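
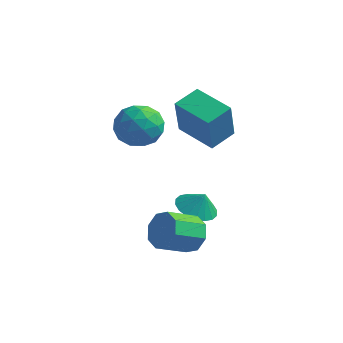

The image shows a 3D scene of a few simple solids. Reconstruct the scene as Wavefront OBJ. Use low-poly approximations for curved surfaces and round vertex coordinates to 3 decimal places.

v -1.572 -0.046 2.595
v -0.477 -0.241 3.014
v -1.583 -1.799 1.806
v -0.488 -1.994 2.225
v -1.408 -1.923 2.974
v -1.401 -0.839 3.462
v -0.659 -1.201 1.358
v -0.652 -0.117 1.846
v 0.087 -0.955 2.25
v -0.376 -1.402 3.249
v -1.684 -0.638 1.571
v -2.147 -1.085 2.57
v -1.023 0.01 2.874
v -1.037 -2.05 1.946
v -1.577 -2.008 2.387
v -0.934 -2.124 2.633
v -1.566 -0.341 3.137
v -0.923 -0.456 3.383
v -1.47 -1.445 3.36
v -1.137 -1.584 1.437
v -0.494 -1.699 1.683
v -1.126 0.084 2.187
v -0.483 -0.032 2.433
v -0.59 -0.595 1.46
v -0.049 -0.524 2.671
v -0.055 -1.555 2.207
v -0.155 -1.088 1.698
v -0.151 -0.451 1.984
v -0.321 -0.787 3.258
v -0.327 -1.817 2.795
v -0.868 -1.775 3.235
v -0.864 -1.138 3.521
v 0.011 -1.206 2.809
v -1.733 -0.223 2.025
v -1.739 -1.253 1.562
v -1.196 -0.902 1.299
v -1.192 -0.265 1.585
v -2.005 -0.485 2.613
v -2.011 -1.516 2.149
v -1.909 -1.589 2.836
v -1.905 -0.952 3.122
v -2.071 -0.834 2.011
v 2.124 -1.944 -2.89
v 2.733 -1.835 -2.13
v 1.985 -3.107 -1.349
v 1.376 -3.216 -2.11
v 2.109 -1.425 -2.059
v 1.361 -2.697 -1.278
v 1.494 -1.319 -2.475
v 0.746 -2.591 -1.694
v 1.248 -1.579 -3.135
v 0.5 -2.851 -2.354
v 1.515 -2.053 -3.651
v 0.767 -3.325 -2.87
v 2.139 -2.463 -3.722
v 1.391 -3.735 -2.941
v 2.754 -2.569 -3.306
v 2.006 -3.841 -2.525
v 3 -2.309 -2.646
v 2.252 -3.581 -1.865
v -0.706 1.861 0.783
v -0.504 1.134 2.839
v -0.297 3.135 1.194
v -0.095 2.408 3.25
v 1.255 1.352 0.41
v 1.457 0.625 2.466
v 1.664 2.626 0.821
v 1.866 1.899 2.877
v 1.01 0.404 -2.972
v 1.694 1.057 -3.326
v 1.41 0.496 -2.028
v 1.352 1.324 -3.208
v 0.943 1.409 -3.042
v 0.547 1.294 -2.863
v 0.242 1.004 -2.706
v 0.09 0.594 -2.601
v 0.12 0.146 -2.57
v 0.326 -0.25 -2.618
v 0.668 -0.517 -2.737
v 1.077 -0.602 -2.902
v 1.473 -0.487 -3.081
v 1.777 -0.196 -3.239
v 1.93 0.214 -3.343
v 1.9 0.661 -3.375
f 1 38 17
f 38 12 41
f 17 41 6
f 38 41 17
f 1 17 13
f 17 6 18
f 13 18 2
f 17 18 13
f 1 13 22
f 13 2 23
f 22 23 8
f 13 23 22
f 1 22 34
f 22 8 37
f 34 37 11
f 22 37 34
f 1 34 38
f 34 11 42
f 38 42 12
f 34 42 38
f 2 18 29
f 18 6 32
f 29 32 10
f 18 32 29
f 6 41 19
f 41 12 40
f 19 40 5
f 41 40 19
f 12 42 39
f 42 11 35
f 39 35 3
f 42 35 39
f 11 37 36
f 37 8 24
f 36 24 7
f 37 24 36
f 8 23 28
f 23 2 25
f 28 25 9
f 23 25 28
f 4 30 16
f 30 10 31
f 16 31 5
f 30 31 16
f 4 16 14
f 16 5 15
f 14 15 3
f 16 15 14
f 4 14 21
f 14 3 20
f 21 20 7
f 14 20 21
f 4 21 26
f 21 7 27
f 26 27 9
f 21 27 26
f 4 26 30
f 26 9 33
f 30 33 10
f 26 33 30
f 5 31 19
f 31 10 32
f 19 32 6
f 31 32 19
f 3 15 39
f 15 5 40
f 39 40 12
f 15 40 39
f 7 20 36
f 20 3 35
f 36 35 11
f 20 35 36
f 9 27 28
f 27 7 24
f 28 24 8
f 27 24 28
f 10 33 29
f 33 9 25
f 29 25 2
f 33 25 29
f 44 43 47
f 44 47 45
f 45 47 48
f 45 48 46
f 47 43 49
f 47 49 48
f 48 49 50
f 48 50 46
f 49 43 51
f 49 51 50
f 50 51 52
f 50 52 46
f 51 43 53
f 51 53 52
f 52 53 54
f 52 54 46
f 53 43 55
f 53 55 54
f 54 55 56
f 54 56 46
f 55 43 57
f 55 57 56
f 56 57 58
f 56 58 46
f 57 43 59
f 57 59 58
f 58 59 60
f 58 60 46
f 59 43 44
f 59 44 60
f 60 44 45
f 60 45 46
f 62 64 61
f 65 62 61
f 61 64 63
f 63 65 61
f 62 68 64
f 66 62 65
f 66 68 62
f 64 68 63
f 67 65 63
f 63 68 67
f 67 66 65
f 68 66 67
f 70 69 72
f 70 72 71
f 72 69 73
f 72 73 71
f 73 69 74
f 73 74 71
f 74 69 75
f 74 75 71
f 75 69 76
f 75 76 71
f 76 69 77
f 76 77 71
f 77 69 78
f 77 78 71
f 78 69 79
f 78 79 71
f 79 69 80
f 79 80 71
f 80 69 81
f 80 81 71
f 81 69 82
f 81 82 71
f 82 69 83
f 82 83 71
f 83 69 84
f 83 84 71
f 84 69 70
f 84 70 71



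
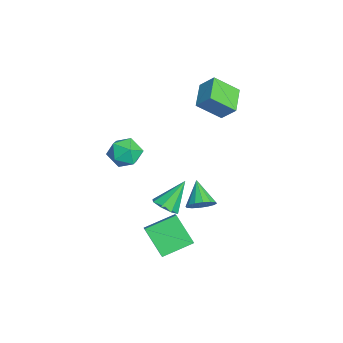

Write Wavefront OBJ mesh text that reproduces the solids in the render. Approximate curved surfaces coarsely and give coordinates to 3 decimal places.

v 1.844 -2.441 3.206
v 2.619 -2.402 2.435
v 2.781 -3.658 4.085
v 3.556 -3.619 3.314
v 3.403 -2.764 3.979
v 2.824 -2.012 3.435
v 2.576 -4.048 3.085
v 1.997 -3.296 2.541
v 3.071 -3.395 2.36
v 3.582 -2.602 2.912
v 1.818 -3.458 3.608
v 2.329 -2.665 4.16
v 2.999 -2.057 -2.949
v 3.994 -2.052 -2.262
v 2.511 -0.268 -2.255
v 3.507 -0.263 -1.567
v 4.073 -1.157 -4.513
v 5.069 -1.152 -3.825
v 3.586 0.632 -3.818
v 4.581 0.637 -3.131
v 4.439 1.032 -0.039
v 4.88 1.505 0.543
v 3.141 0.868 1.079
v 4.64 1.804 0.308
v 4.345 1.897 -0.02
v 4.076 1.758 -0.353
v 3.904 1.425 -0.602
v 3.875 0.986 -0.7
v 3.997 0.56 -0.621
v 4.237 0.26 -0.386
v 4.532 0.167 -0.058
v 4.801 0.306 0.275
v 4.973 0.64 0.524
v 5.002 1.078 0.622
v -4.126 1.629 4.028
v -3.631 2.417 4.964
v -4.23 3.129 2.819
v -3.735 3.918 3.754
v -2.405 1.262 3.426
v -1.91 2.051 4.361
v -2.509 2.763 2.216
v -2.014 3.551 3.152
v 1.551 -0.758 -2.32
v 2.383 -0.479 -2.174
v 0.869 0.418 -0.68
v 2.044 -0.075 -2.605
v 1.416 -0.071 -2.869
v 0.867 -0.47 -2.811
v 0.718 -1.038 -2.465
v 1.057 -1.442 -2.034
v 1.686 -1.446 -1.77
v 2.235 -1.047 -1.828
f 1 12 6
f 1 6 2
f 1 2 8
f 1 8 11
f 1 11 12
f 2 6 10
f 6 12 5
f 12 11 3
f 11 8 7
f 8 2 9
f 4 10 5
f 4 5 3
f 4 3 7
f 4 7 9
f 4 9 10
f 5 10 6
f 3 5 12
f 7 3 11
f 9 7 8
f 10 9 2
f 14 16 13
f 17 14 13
f 13 16 15
f 15 17 13
f 14 20 16
f 18 14 17
f 18 20 14
f 16 20 15
f 19 17 15
f 15 20 19
f 19 18 17
f 20 18 19
f 22 21 24
f 22 24 23
f 24 21 25
f 24 25 23
f 25 21 26
f 25 26 23
f 26 21 27
f 26 27 23
f 27 21 28
f 27 28 23
f 28 21 29
f 28 29 23
f 29 21 30
f 29 30 23
f 30 21 31
f 30 31 23
f 31 21 32
f 31 32 23
f 32 21 33
f 32 33 23
f 33 21 34
f 33 34 23
f 34 21 22
f 34 22 23
f 36 38 35
f 39 36 35
f 35 38 37
f 37 39 35
f 36 42 38
f 40 36 39
f 40 42 36
f 38 42 37
f 41 39 37
f 37 42 41
f 41 40 39
f 42 40 41
f 44 43 46
f 44 46 45
f 46 43 47
f 46 47 45
f 47 43 48
f 47 48 45
f 48 43 49
f 48 49 45
f 49 43 50
f 49 50 45
f 50 43 51
f 50 51 45
f 51 43 52
f 51 52 45
f 52 43 44
f 52 44 45



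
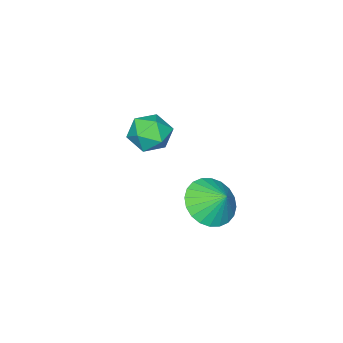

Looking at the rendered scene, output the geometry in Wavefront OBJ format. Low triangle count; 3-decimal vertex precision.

v 3.428 1.019 1.439
v 4.093 1.582 0.871
v 3.432 1.761 2.181
v 3.736 1.721 0.736
v 3.332 1.752 0.707
v 2.943 1.672 0.79
v 2.628 1.492 0.971
v 2.434 1.24 1.224
v 2.392 0.955 1.509
v 2.507 0.679 1.784
v 2.763 0.455 2.006
v 3.119 0.317 2.142
v 3.523 0.286 2.17
v 3.912 0.366 2.088
v 4.227 0.546 1.906
v 4.421 0.798 1.653
v 4.463 1.083 1.368
v 4.348 1.359 1.093
v 1.684 -2.743 1.337
v 2.551 -3.017 1.441
v 1.289 -3.543 2.519
v 2.156 -3.817 2.623
v 1.929 -2.945 2.783
v 2.173 -2.451 2.053
v 1.667 -4.109 1.907
v 1.911 -3.615 1.177
v 2.54 -3.861 1.794
v 2.702 -3.142 2.335
v 1.138 -3.418 1.625
v 1.3 -2.699 2.166
f 2 1 4
f 2 4 3
f 4 1 5
f 4 5 3
f 5 1 6
f 5 6 3
f 6 1 7
f 6 7 3
f 7 1 8
f 7 8 3
f 8 1 9
f 8 9 3
f 9 1 10
f 9 10 3
f 10 1 11
f 10 11 3
f 11 1 12
f 11 12 3
f 12 1 13
f 12 13 3
f 13 1 14
f 13 14 3
f 14 1 15
f 14 15 3
f 15 1 16
f 15 16 3
f 16 1 17
f 16 17 3
f 17 1 18
f 17 18 3
f 18 1 2
f 18 2 3
f 19 30 24
f 19 24 20
f 19 20 26
f 19 26 29
f 19 29 30
f 20 24 28
f 24 30 23
f 30 29 21
f 29 26 25
f 26 20 27
f 22 28 23
f 22 23 21
f 22 21 25
f 22 25 27
f 22 27 28
f 23 28 24
f 21 23 30
f 25 21 29
f 27 25 26
f 28 27 20



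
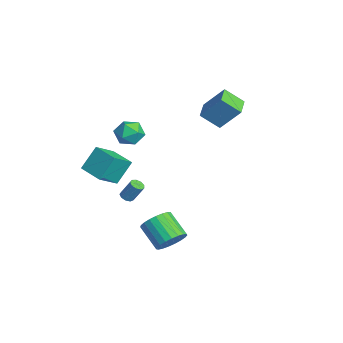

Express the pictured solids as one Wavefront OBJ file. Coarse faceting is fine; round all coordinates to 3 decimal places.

v -4.505 -4.276 -3.01
v -3.752 -5.595 -1.953
v -4.862 -3.2 -1.411
v -4.109 -4.519 -0.355
v -2.831 -3.461 -3.185
v -2.078 -4.78 -2.129
v -3.188 -2.385 -1.587
v -2.435 -3.704 -0.53
v -3.669 2.488 2.777
v -2.968 3.671 4.403
v -3.228 3.686 1.715
v -2.527 4.869 3.342
v -2.273 1.851 2.638
v -1.572 3.034 4.265
v -1.832 3.049 1.577
v -1.131 4.232 3.203
v -2.358 -2.953 -4.204
v -2.092 -3.378 -4.066
v -1.736 -2.753 -2.819
v -2.002 -2.327 -2.956
v -1.88 -3.152 -4.24
v -1.523 -2.527 -2.993
v -1.891 -2.833 -4.397
v -1.534 -2.208 -3.15
v -2.121 -2.57 -4.463
v -1.764 -1.945 -3.216
v -2.462 -2.486 -4.408
v -2.105 -1.861 -3.161
v -2.755 -2.62 -4.257
v -2.398 -1.995 -3.01
v -2.862 -2.91 -4.081
v -2.505 -2.285 -2.834
v -2.734 -3.22 -3.962
v -2.377 -2.594 -2.715
v -2.43 -3.405 -3.956
v -2.073 -2.779 -2.709
v -2.802 -1.993 2.282
v -1.811 -2.284 1.955
v -3.509 -3.036 1.065
v -2.518 -3.327 0.738
v -2.885 -3.646 1.706
v -2.448 -3.001 2.459
v -2.872 -2.319 0.561
v -2.435 -1.674 1.314
v -1.854 -2.486 0.892
v -1.863 -3.306 1.6
v -3.457 -2.014 1.42
v -3.466 -2.834 2.128
v 4.488 -1.789 -4.183
v 5.073 -1.542 -3.296
v 3.596 -2.165 -2.15
v 3.012 -2.411 -3.037
v 4.85 -1.155 -3.373
v 3.373 -1.778 -2.227
v 4.565 -0.878 -3.59
v 3.088 -1.5 -2.444
v 4.266 -0.757 -3.909
v 2.79 -1.38 -2.763
v 4.006 -0.816 -4.276
v 2.53 -1.438 -3.13
v 3.829 -1.042 -4.626
v 2.353 -1.665 -3.48
v 3.767 -1.398 -4.9
v 2.29 -2.02 -3.754
v 3.829 -1.821 -5.05
v 2.352 -2.443 -3.904
v 4.005 -2.238 -5.05
v 2.528 -2.861 -3.904
v 4.265 -2.578 -4.9
v 2.788 -3.201 -3.754
v 4.563 -2.782 -4.626
v 3.086 -3.404 -3.48
v 4.848 -2.813 -4.276
v 3.372 -3.436 -3.13
v 5.072 -2.668 -3.909
v 3.595 -3.29 -2.763
v 5.194 -2.37 -3.59
v 3.717 -2.993 -2.444
v 5.194 -1.972 -3.373
v 3.718 -2.595 -2.227
f 2 4 1
f 5 2 1
f 1 4 3
f 3 5 1
f 2 8 4
f 6 2 5
f 6 8 2
f 4 8 3
f 7 5 3
f 3 8 7
f 7 6 5
f 8 6 7
f 10 12 9
f 13 10 9
f 9 12 11
f 11 13 9
f 10 16 12
f 14 10 13
f 14 16 10
f 12 16 11
f 15 13 11
f 11 16 15
f 15 14 13
f 16 14 15
f 18 17 21
f 18 21 19
f 19 21 22
f 19 22 20
f 21 17 23
f 21 23 22
f 22 23 24
f 22 24 20
f 23 17 25
f 23 25 24
f 24 25 26
f 24 26 20
f 25 17 27
f 25 27 26
f 26 27 28
f 26 28 20
f 27 17 29
f 27 29 28
f 28 29 30
f 28 30 20
f 29 17 31
f 29 31 30
f 30 31 32
f 30 32 20
f 31 17 33
f 31 33 32
f 32 33 34
f 32 34 20
f 33 17 35
f 33 35 34
f 34 35 36
f 34 36 20
f 35 17 18
f 35 18 36
f 36 18 19
f 36 19 20
f 37 48 42
f 37 42 38
f 37 38 44
f 37 44 47
f 37 47 48
f 38 42 46
f 42 48 41
f 48 47 39
f 47 44 43
f 44 38 45
f 40 46 41
f 40 41 39
f 40 39 43
f 40 43 45
f 40 45 46
f 41 46 42
f 39 41 48
f 43 39 47
f 45 43 44
f 46 45 38
f 50 49 53
f 50 53 51
f 51 53 54
f 51 54 52
f 53 49 55
f 53 55 54
f 54 55 56
f 54 56 52
f 55 49 57
f 55 57 56
f 56 57 58
f 56 58 52
f 57 49 59
f 57 59 58
f 58 59 60
f 58 60 52
f 59 49 61
f 59 61 60
f 60 61 62
f 60 62 52
f 61 49 63
f 61 63 62
f 62 63 64
f 62 64 52
f 63 49 65
f 63 65 64
f 64 65 66
f 64 66 52
f 65 49 67
f 65 67 66
f 66 67 68
f 66 68 52
f 67 49 69
f 67 69 68
f 68 69 70
f 68 70 52
f 69 49 71
f 69 71 70
f 70 71 72
f 70 72 52
f 71 49 73
f 71 73 72
f 72 73 74
f 72 74 52
f 73 49 75
f 73 75 74
f 74 75 76
f 74 76 52
f 75 49 77
f 75 77 76
f 76 77 78
f 76 78 52
f 77 49 79
f 77 79 78
f 78 79 80
f 78 80 52
f 79 49 50
f 79 50 80
f 80 50 51
f 80 51 52



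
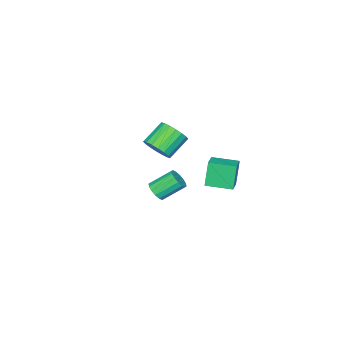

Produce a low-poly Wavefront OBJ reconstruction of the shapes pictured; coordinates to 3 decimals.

v -2.217 3.065 -1.433
v -2.629 2.95 -0.048
v -2.858 4.283 -1.523
v -3.27 4.168 -0.138
v -1.37 3.532 -1.142
v -1.782 3.417 0.243
v -2.011 4.75 -1.232
v -2.423 4.635 0.153
v -2.366 -0.305 -3.909
v -1.999 0.185 -4.006
v -2.826 0.975 -3.148
v -3.194 0.485 -3.051
v -2.222 0.201 -4.236
v -3.049 0.992 -3.378
v -2.484 0.082 -4.379
v -3.311 0.873 -3.521
v -2.714 -0.141 -4.395
v -3.541 0.65 -3.538
v -2.851 -0.408 -4.282
v -3.678 0.383 -3.424
v -2.859 -0.647 -4.068
v -3.686 0.143 -3.21
v -2.734 -0.795 -3.812
v -3.561 -0.005 -2.954
v -2.511 -0.812 -3.582
v -3.338 -0.021 -2.724
v -2.249 -0.693 -3.439
v -3.076 0.098 -2.581
v -2.019 -0.47 -3.422
v -2.846 0.321 -2.565
v -1.882 -0.203 -3.536
v -2.709 0.588 -2.678
v -1.874 0.037 -3.75
v -2.701 0.827 -2.892
v 0.941 2.497 2.221
v 1.363 2.252 2.855
v 0.261 2.419 3.653
v -0.161 2.663 3.019
v 1.416 2.604 2.855
v 0.315 2.771 3.653
v 1.376 2.935 2.73
v 0.274 3.102 3.528
v 1.249 3.179 2.504
v 0.147 3.346 3.301
v 1.061 3.287 2.222
v -0.04 3.454 3.019
v 0.849 3.24 1.939
v -0.252 3.407 2.737
v 0.656 3.045 1.713
v -0.446 3.212 2.51
v 0.519 2.741 1.587
v -0.583 2.908 2.385
v 0.465 2.389 1.587
v -0.636 2.556 2.385
v 0.506 2.058 1.712
v -0.596 2.225 2.51
v 0.633 1.814 1.939
v -0.469 1.981 2.736
v 0.82 1.706 2.221
v -0.281 1.873 3.018
v 1.032 1.753 2.503
v -0.069 1.92 3.301
v 1.226 1.948 2.73
v 0.124 2.115 3.527
f 2 4 1
f 5 2 1
f 1 4 3
f 3 5 1
f 2 8 4
f 6 2 5
f 6 8 2
f 4 8 3
f 7 5 3
f 3 8 7
f 7 6 5
f 8 6 7
f 10 9 13
f 10 13 11
f 11 13 14
f 11 14 12
f 13 9 15
f 13 15 14
f 14 15 16
f 14 16 12
f 15 9 17
f 15 17 16
f 16 17 18
f 16 18 12
f 17 9 19
f 17 19 18
f 18 19 20
f 18 20 12
f 19 9 21
f 19 21 20
f 20 21 22
f 20 22 12
f 21 9 23
f 21 23 22
f 22 23 24
f 22 24 12
f 23 9 25
f 23 25 24
f 24 25 26
f 24 26 12
f 25 9 27
f 25 27 26
f 26 27 28
f 26 28 12
f 27 9 29
f 27 29 28
f 28 29 30
f 28 30 12
f 29 9 31
f 29 31 30
f 30 31 32
f 30 32 12
f 31 9 33
f 31 33 32
f 32 33 34
f 32 34 12
f 33 9 10
f 33 10 34
f 34 10 11
f 34 11 12
f 36 35 39
f 36 39 37
f 37 39 40
f 37 40 38
f 39 35 41
f 39 41 40
f 40 41 42
f 40 42 38
f 41 35 43
f 41 43 42
f 42 43 44
f 42 44 38
f 43 35 45
f 43 45 44
f 44 45 46
f 44 46 38
f 45 35 47
f 45 47 46
f 46 47 48
f 46 48 38
f 47 35 49
f 47 49 48
f 48 49 50
f 48 50 38
f 49 35 51
f 49 51 50
f 50 51 52
f 50 52 38
f 51 35 53
f 51 53 52
f 52 53 54
f 52 54 38
f 53 35 55
f 53 55 54
f 54 55 56
f 54 56 38
f 55 35 57
f 55 57 56
f 56 57 58
f 56 58 38
f 57 35 59
f 57 59 58
f 58 59 60
f 58 60 38
f 59 35 61
f 59 61 60
f 60 61 62
f 60 62 38
f 61 35 63
f 61 63 62
f 62 63 64
f 62 64 38
f 63 35 36
f 63 36 64
f 64 36 37
f 64 37 38



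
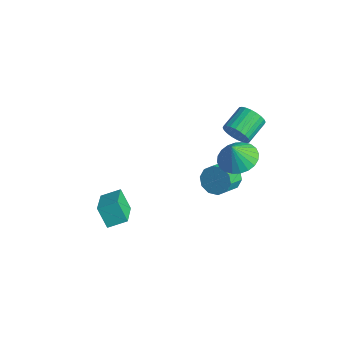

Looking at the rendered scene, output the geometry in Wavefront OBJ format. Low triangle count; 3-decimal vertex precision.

v -0.669 -2.88 -4.463
v -1.344 -2.978 -3.452
v -0.207 -2.034 -4.073
v -0.883 -2.132 -3.062
v 0.663 -3.968 -3.678
v -0.013 -4.066 -2.667
v 1.124 -3.122 -3.288
v 0.449 -3.22 -2.277
v 1.867 2.755 -1.211
v 2.872 2.975 -1.15
v 1.893 2.325 -0.069
v 2.709 3.317 -1.017
v 2.418 3.574 -0.914
v 2.042 3.706 -0.855
v 1.641 3.694 -0.851
v 1.274 3.538 -0.902
v 0.997 3.264 -0.999
v 0.853 2.912 -1.129
v 0.863 2.536 -1.271
v 1.026 2.194 -1.404
v 1.317 1.937 -1.508
v 1.692 1.805 -1.566
v 2.094 1.817 -1.57
v 2.461 1.973 -1.519
v 2.738 2.247 -1.422
v 2.882 2.599 -1.292
v 0.675 3.02 -3.816
v 1.159 2.828 -4.475
v 1.549 1.848 -3.903
v 1.065 2.04 -3.244
v 1.437 3.126 -4.153
v 1.827 2.146 -3.581
v 1.424 3.384 -3.703
v 1.813 2.403 -3.131
v 1.125 3.502 -3.295
v 1.514 2.522 -2.724
v 0.654 3.437 -3.087
v 1.043 2.457 -2.515
v 0.191 3.212 -3.157
v 0.581 2.232 -2.585
v -0.087 2.914 -3.479
v 0.303 1.934 -2.907
v -0.073 2.657 -3.929
v 0.316 1.676 -3.357
v 0.226 2.538 -4.336
v 0.615 1.558 -3.765
v 0.697 2.603 -4.545
v 1.086 1.623 -3.973
v 2.295 2.273 1.226
v 2.742 2.17 1.82
v 2.371 3.384 2.308
v 1.925 3.487 1.714
v 2.925 2.302 1.633
v 2.554 3.515 2.121
v 3.012 2.428 1.384
v 2.641 3.642 1.872
v 2.99 2.532 1.111
v 2.619 3.745 1.599
v 2.862 2.595 0.855
v 2.492 3.809 1.344
v 2.649 2.61 0.656
v 2.278 3.824 1.145
v 2.381 2.574 0.544
v 2.01 3.787 1.032
v 2.1 2.491 0.535
v 1.729 3.705 1.024
v 1.849 2.376 0.632
v 1.478 3.59 1.12
v 1.666 2.245 0.819
v 1.295 3.458 1.307
v 1.579 2.118 1.068
v 1.208 3.332 1.556
v 1.601 2.015 1.341
v 1.23 3.228 1.829
v 1.728 1.951 1.596
v 1.358 3.165 2.085
v 1.942 1.936 1.795
v 1.571 3.15 2.284
v 2.21 1.973 1.908
v 1.839 3.186 2.396
v 2.491 2.055 1.916
v 2.12 3.269 2.405
f 2 4 1
f 5 2 1
f 1 4 3
f 3 5 1
f 2 8 4
f 6 2 5
f 6 8 2
f 4 8 3
f 7 5 3
f 3 8 7
f 7 6 5
f 8 6 7
f 10 9 12
f 10 12 11
f 12 9 13
f 12 13 11
f 13 9 14
f 13 14 11
f 14 9 15
f 14 15 11
f 15 9 16
f 15 16 11
f 16 9 17
f 16 17 11
f 17 9 18
f 17 18 11
f 18 9 19
f 18 19 11
f 19 9 20
f 19 20 11
f 20 9 21
f 20 21 11
f 21 9 22
f 21 22 11
f 22 9 23
f 22 23 11
f 23 9 24
f 23 24 11
f 24 9 25
f 24 25 11
f 25 9 26
f 25 26 11
f 26 9 10
f 26 10 11
f 28 27 31
f 28 31 29
f 29 31 32
f 29 32 30
f 31 27 33
f 31 33 32
f 32 33 34
f 32 34 30
f 33 27 35
f 33 35 34
f 34 35 36
f 34 36 30
f 35 27 37
f 35 37 36
f 36 37 38
f 36 38 30
f 37 27 39
f 37 39 38
f 38 39 40
f 38 40 30
f 39 27 41
f 39 41 40
f 40 41 42
f 40 42 30
f 41 27 43
f 41 43 42
f 42 43 44
f 42 44 30
f 43 27 45
f 43 45 44
f 44 45 46
f 44 46 30
f 45 27 47
f 45 47 46
f 46 47 48
f 46 48 30
f 47 27 28
f 47 28 48
f 48 28 29
f 48 29 30
f 50 49 53
f 50 53 51
f 51 53 54
f 51 54 52
f 53 49 55
f 53 55 54
f 54 55 56
f 54 56 52
f 55 49 57
f 55 57 56
f 56 57 58
f 56 58 52
f 57 49 59
f 57 59 58
f 58 59 60
f 58 60 52
f 59 49 61
f 59 61 60
f 60 61 62
f 60 62 52
f 61 49 63
f 61 63 62
f 62 63 64
f 62 64 52
f 63 49 65
f 63 65 64
f 64 65 66
f 64 66 52
f 65 49 67
f 65 67 66
f 66 67 68
f 66 68 52
f 67 49 69
f 67 69 68
f 68 69 70
f 68 70 52
f 69 49 71
f 69 71 70
f 70 71 72
f 70 72 52
f 71 49 73
f 71 73 72
f 72 73 74
f 72 74 52
f 73 49 75
f 73 75 74
f 74 75 76
f 74 76 52
f 75 49 77
f 75 77 76
f 76 77 78
f 76 78 52
f 77 49 79
f 77 79 78
f 78 79 80
f 78 80 52
f 79 49 81
f 79 81 80
f 80 81 82
f 80 82 52
f 81 49 50
f 81 50 82
f 82 50 51
f 82 51 52



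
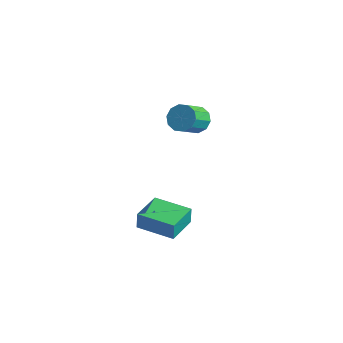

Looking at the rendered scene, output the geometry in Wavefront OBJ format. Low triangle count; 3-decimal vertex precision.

v -0.212 -0.02 -3.641
v -0.137 -0.037 -2.633
v -0.902 1.575 -3.564
v -0.828 1.559 -2.557
v 1.628 0.781 -3.763
v 1.702 0.765 -2.756
v 0.937 2.377 -3.687
v 1.012 2.36 -2.679
v 0.04 3.381 2.789
v 0.469 3.841 3.299
v 0.789 2.699 4.061
v 0.36 2.239 3.551
v -0.002 3.822 3.468
v 0.318 2.679 4.229
v -0.457 3.634 3.377
v -0.137 2.491 4.139
v -0.722 3.35 3.062
v -0.402 2.207 3.823
v -0.696 3.077 2.642
v -0.376 1.935 3.404
v -0.389 2.921 2.279
v -0.069 1.779 3.041
v 0.082 2.941 2.111
v 0.402 1.798 2.872
v 0.537 3.129 2.201
v 0.857 1.986 2.963
v 0.802 3.413 2.517
v 1.122 2.27 3.278
v 0.776 3.685 2.936
v 1.096 2.543 3.698
f 2 4 1
f 5 2 1
f 1 4 3
f 3 5 1
f 2 8 4
f 6 2 5
f 6 8 2
f 4 8 3
f 7 5 3
f 3 8 7
f 7 6 5
f 8 6 7
f 10 9 13
f 10 13 11
f 11 13 14
f 11 14 12
f 13 9 15
f 13 15 14
f 14 15 16
f 14 16 12
f 15 9 17
f 15 17 16
f 16 17 18
f 16 18 12
f 17 9 19
f 17 19 18
f 18 19 20
f 18 20 12
f 19 9 21
f 19 21 20
f 20 21 22
f 20 22 12
f 21 9 23
f 21 23 22
f 22 23 24
f 22 24 12
f 23 9 25
f 23 25 24
f 24 25 26
f 24 26 12
f 25 9 27
f 25 27 26
f 26 27 28
f 26 28 12
f 27 9 29
f 27 29 28
f 28 29 30
f 28 30 12
f 29 9 10
f 29 10 30
f 30 10 11
f 30 11 12



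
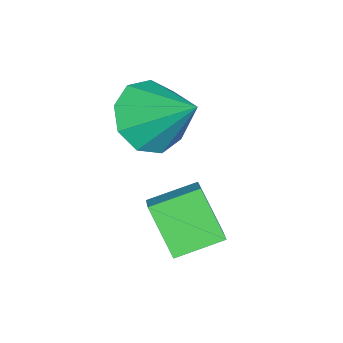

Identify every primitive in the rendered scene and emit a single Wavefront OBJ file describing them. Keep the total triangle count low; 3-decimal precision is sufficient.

v -3.829 -2.115 -0.591
v -3.31 -2.786 0.011
v -3.411 -0.785 0.531
v -2.873 -2.51 -0.478
v -2.883 -2.05 -1.02
v -3.336 -1.62 -1.361
v -4.018 -1.422 -1.343
v -4.613 -1.548 -0.972
v -4.84 -1.94 -0.424
v -4.594 -2.413 0.047
v -3.99 -2.748 0.218
v -1.74 -0.747 -3.239
v -2.184 -1.538 -2.069
v -2.474 0.219 -2.865
v -2.918 -0.572 -1.695
v -1.042 -0.408 -2.745
v -1.486 -1.199 -1.575
v -1.776 0.558 -2.371
v -2.22 -0.233 -1.201
f 2 1 4
f 2 4 3
f 4 1 5
f 4 5 3
f 5 1 6
f 5 6 3
f 6 1 7
f 6 7 3
f 7 1 8
f 7 8 3
f 8 1 9
f 8 9 3
f 9 1 10
f 9 10 3
f 10 1 11
f 10 11 3
f 11 1 2
f 11 2 3
f 13 15 12
f 16 13 12
f 12 15 14
f 14 16 12
f 13 19 15
f 17 13 16
f 17 19 13
f 15 19 14
f 18 16 14
f 14 19 18
f 18 17 16
f 19 17 18



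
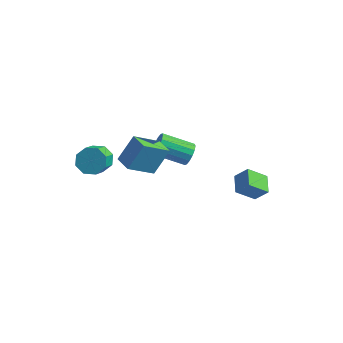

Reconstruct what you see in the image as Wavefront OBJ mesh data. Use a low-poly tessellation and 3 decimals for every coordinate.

v -2.733 -2.795 0.459
v -2.26 -1.846 1.963
v -1.876 -1.401 -0.691
v -1.403 -0.452 0.813
v -1.737 -3.368 0.507
v -1.264 -2.419 2.011
v -0.88 -1.974 -0.643
v -0.407 -1.025 0.861
v -4.034 -2.817 -0.098
v -3.146 -2.727 -0.322
v -2.758 -4.034 0.694
v -3.646 -4.123 0.918
v -3.322 -2.342 0.241
v -2.934 -3.649 1.256
v -3.915 -2.235 0.605
v -3.527 -3.542 1.621
v -4.577 -2.468 0.557
v -4.19 -3.775 1.573
v -4.922 -2.906 0.126
v -4.534 -4.213 1.142
v -4.746 -3.291 -0.436
v -4.358 -4.598 0.579
v -4.153 -3.398 -0.801
v -3.765 -4.705 0.215
v -3.49 -3.165 -0.753
v -3.103 -4.472 0.263
v -1.209 2.653 -2.769
v -0.828 2.533 -2.099
v -2.55 1.747 -1.261
v -2.931 1.867 -1.931
v -0.982 2.905 -2.067
v -2.704 2.118 -1.228
v -1.197 3.21 -2.222
v -2.919 2.423 -1.384
v -1.415 3.365 -2.525
v -3.137 2.578 -1.686
v -1.578 3.33 -2.892
v -3.3 2.543 -2.054
v -1.642 3.113 -3.227
v -3.364 2.326 -2.389
v -1.59 2.773 -3.439
v -3.312 1.987 -2.601
v -1.436 2.402 -3.472
v -3.158 1.615 -2.633
v -1.221 2.097 -3.316
v -2.943 1.31 -2.478
v -1.003 1.942 -3.014
v -2.725 1.155 -2.175
v -0.84 1.977 -2.646
v -2.562 1.19 -1.808
v -0.776 2.194 -2.311
v -2.498 1.407 -1.473
v 3.115 2.454 -3.281
v 2.271 1.657 -2.364
v 3.856 2.644 -2.435
v 3.011 1.846 -1.518
v 3.749 1.414 -3.602
v 2.904 0.616 -2.685
v 4.489 1.603 -2.756
v 3.645 0.806 -1.839
f 2 4 1
f 5 2 1
f 1 4 3
f 3 5 1
f 2 8 4
f 6 2 5
f 6 8 2
f 4 8 3
f 7 5 3
f 3 8 7
f 7 6 5
f 8 6 7
f 10 9 13
f 10 13 11
f 11 13 14
f 11 14 12
f 13 9 15
f 13 15 14
f 14 15 16
f 14 16 12
f 15 9 17
f 15 17 16
f 16 17 18
f 16 18 12
f 17 9 19
f 17 19 18
f 18 19 20
f 18 20 12
f 19 9 21
f 19 21 20
f 20 21 22
f 20 22 12
f 21 9 23
f 21 23 22
f 22 23 24
f 22 24 12
f 23 9 25
f 23 25 24
f 24 25 26
f 24 26 12
f 25 9 10
f 25 10 26
f 26 10 11
f 26 11 12
f 28 27 31
f 28 31 29
f 29 31 32
f 29 32 30
f 31 27 33
f 31 33 32
f 32 33 34
f 32 34 30
f 33 27 35
f 33 35 34
f 34 35 36
f 34 36 30
f 35 27 37
f 35 37 36
f 36 37 38
f 36 38 30
f 37 27 39
f 37 39 38
f 38 39 40
f 38 40 30
f 39 27 41
f 39 41 40
f 40 41 42
f 40 42 30
f 41 27 43
f 41 43 42
f 42 43 44
f 42 44 30
f 43 27 45
f 43 45 44
f 44 45 46
f 44 46 30
f 45 27 47
f 45 47 46
f 46 47 48
f 46 48 30
f 47 27 49
f 47 49 48
f 48 49 50
f 48 50 30
f 49 27 51
f 49 51 50
f 50 51 52
f 50 52 30
f 51 27 28
f 51 28 52
f 52 28 29
f 52 29 30
f 54 56 53
f 57 54 53
f 53 56 55
f 55 57 53
f 54 60 56
f 58 54 57
f 58 60 54
f 56 60 55
f 59 57 55
f 55 60 59
f 59 58 57
f 60 58 59



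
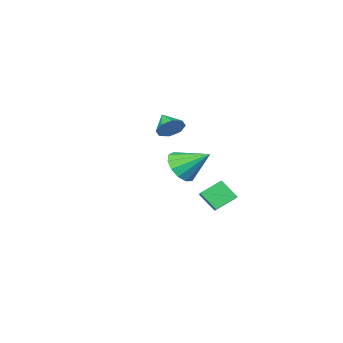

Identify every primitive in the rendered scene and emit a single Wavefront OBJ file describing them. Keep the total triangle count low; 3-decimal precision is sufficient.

v -0.843 2.153 -2.393
v -0.503 1.404 -1.519
v -1.814 2.483 -1.732
v -1.474 1.734 -0.858
v 0.114 3.466 -1.642
v 0.454 2.717 -0.768
v -0.857 3.796 -0.981
v -0.517 3.047 -0.107
v 1.466 2.642 1.088
v 2.241 2.653 1.636
v 0.754 3.818 2.072
v 2.321 3.02 1.255
v 2.129 3.267 0.821
v 1.726 3.315 0.471
v 1.241 3.15 0.318
v 0.827 2.824 0.409
v 0.615 2.439 0.716
v 0.674 2.119 1.141
v 0.984 1.965 1.549
v 1.447 2.026 1.811
v 1.915 2.282 1.844
v -2.194 -3.038 1.108
v -1.535 -2.935 1.513
v -2.406 -4.042 1.712
v -2.006 -2.678 1.774
v -2.587 -2.632 1.645
v -2.938 -2.824 1.202
v -2.853 -3.142 0.704
v -2.381 -3.399 0.443
v -1.8 -3.445 0.571
v -1.45 -3.252 1.014
f 2 4 1
f 5 2 1
f 1 4 3
f 3 5 1
f 2 8 4
f 6 2 5
f 6 8 2
f 4 8 3
f 7 5 3
f 3 8 7
f 7 6 5
f 8 6 7
f 10 9 12
f 10 12 11
f 12 9 13
f 12 13 11
f 13 9 14
f 13 14 11
f 14 9 15
f 14 15 11
f 15 9 16
f 15 16 11
f 16 9 17
f 16 17 11
f 17 9 18
f 17 18 11
f 18 9 19
f 18 19 11
f 19 9 20
f 19 20 11
f 20 9 21
f 20 21 11
f 21 9 10
f 21 10 11
f 23 22 25
f 23 25 24
f 25 22 26
f 25 26 24
f 26 22 27
f 26 27 24
f 27 22 28
f 27 28 24
f 28 22 29
f 28 29 24
f 29 22 30
f 29 30 24
f 30 22 31
f 30 31 24
f 31 22 23
f 31 23 24



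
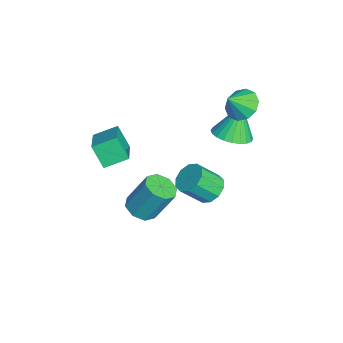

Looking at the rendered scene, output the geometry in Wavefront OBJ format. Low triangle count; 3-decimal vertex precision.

v -2.423 -4.215 0.681
v -0.588 -4.263 1.499
v -2.611 -3.026 1.172
v -0.776 -3.074 1.99
v -1.904 -3.666 -0.45
v -0.069 -3.714 0.368
v -2.092 -2.477 0.041
v -0.257 -2.525 0.859
v -2.139 2.822 3.039
v -1.432 2.575 2.471
v -1.661 2.118 3.941
v -1.272 3.053 2.759
v -1.443 3.443 3.155
v -1.88 3.596 3.506
v -2.416 3.453 3.679
v -2.846 3.069 3.607
v -3.006 2.591 3.319
v -2.835 2.201 2.924
v -2.398 2.048 2.573
v -1.862 2.191 2.4
v -1.748 1.39 -3.101
v -1.155 0.972 -3.599
v -0.939 -0.107 -2.438
v -1.532 0.31 -1.939
v -0.892 1.345 -3.302
v -0.676 0.265 -2.14
v -0.957 1.734 -2.927
v -0.741 0.655 -1.766
v -1.324 1.992 -2.619
v -1.108 0.913 -1.458
v -1.852 2.02 -2.495
v -1.636 0.94 -1.334
v -2.341 1.807 -2.602
v -2.125 0.728 -1.441
v -2.604 1.435 -2.9
v -2.388 0.355 -1.738
v -2.539 1.045 -3.274
v -2.323 -0.034 -2.113
v -2.172 0.787 -3.582
v -1.956 -0.292 -2.421
v -1.644 0.76 -3.706
v -1.428 -0.32 -2.545
v -2.841 2.439 0.106
v -2.239 1.671 0.495
v -3.379 2.941 1.934
v -1.974 1.984 0.487
v -1.842 2.366 0.42
v -1.862 2.759 0.306
v -2.03 3.103 0.162
v -2.323 3.346 0.009
v -2.694 3.451 -0.129
v -3.088 3.402 -0.231
v -3.444 3.206 -0.282
v -3.708 2.893 -0.274
v -3.84 2.511 -0.208
v -3.821 2.118 -0.094
v -3.652 1.774 0.051
v -3.36 1.531 0.204
v -2.988 1.426 0.342
v -2.595 1.475 0.444
v 2.334 -2.037 -0.374
v 3.061 -2.425 -0.209
v 3.173 -1.49 1.498
v 2.446 -1.103 1.334
v 3.143 -1.868 -0.52
v 3.256 -0.933 1.188
v 2.752 -1.411 -0.745
v 2.865 -0.476 0.963
v 2.116 -1.32 -0.752
v 2.228 -0.385 0.955
v 1.607 -1.65 -0.538
v 1.719 -0.715 1.169
v 1.524 -2.207 -0.228
v 1.637 -1.272 1.48
v 1.915 -2.664 -0.003
v 2.028 -1.729 1.705
v 2.552 -2.755 0.005
v 2.664 -1.82 1.712
f 2 4 1
f 5 2 1
f 1 4 3
f 3 5 1
f 2 8 4
f 6 2 5
f 6 8 2
f 4 8 3
f 7 5 3
f 3 8 7
f 7 6 5
f 8 6 7
f 10 9 12
f 10 12 11
f 12 9 13
f 12 13 11
f 13 9 14
f 13 14 11
f 14 9 15
f 14 15 11
f 15 9 16
f 15 16 11
f 16 9 17
f 16 17 11
f 17 9 18
f 17 18 11
f 18 9 19
f 18 19 11
f 19 9 20
f 19 20 11
f 20 9 10
f 20 10 11
f 22 21 25
f 22 25 23
f 23 25 26
f 23 26 24
f 25 21 27
f 25 27 26
f 26 27 28
f 26 28 24
f 27 21 29
f 27 29 28
f 28 29 30
f 28 30 24
f 29 21 31
f 29 31 30
f 30 31 32
f 30 32 24
f 31 21 33
f 31 33 32
f 32 33 34
f 32 34 24
f 33 21 35
f 33 35 34
f 34 35 36
f 34 36 24
f 35 21 37
f 35 37 36
f 36 37 38
f 36 38 24
f 37 21 39
f 37 39 38
f 38 39 40
f 38 40 24
f 39 21 41
f 39 41 40
f 40 41 42
f 40 42 24
f 41 21 22
f 41 22 42
f 42 22 23
f 42 23 24
f 44 43 46
f 44 46 45
f 46 43 47
f 46 47 45
f 47 43 48
f 47 48 45
f 48 43 49
f 48 49 45
f 49 43 50
f 49 50 45
f 50 43 51
f 50 51 45
f 51 43 52
f 51 52 45
f 52 43 53
f 52 53 45
f 53 43 54
f 53 54 45
f 54 43 55
f 54 55 45
f 55 43 56
f 55 56 45
f 56 43 57
f 56 57 45
f 57 43 58
f 57 58 45
f 58 43 59
f 58 59 45
f 59 43 60
f 59 60 45
f 60 43 44
f 60 44 45
f 62 61 65
f 62 65 63
f 63 65 66
f 63 66 64
f 65 61 67
f 65 67 66
f 66 67 68
f 66 68 64
f 67 61 69
f 67 69 68
f 68 69 70
f 68 70 64
f 69 61 71
f 69 71 70
f 70 71 72
f 70 72 64
f 71 61 73
f 71 73 72
f 72 73 74
f 72 74 64
f 73 61 75
f 73 75 74
f 74 75 76
f 74 76 64
f 75 61 77
f 75 77 76
f 76 77 78
f 76 78 64
f 77 61 62
f 77 62 78
f 78 62 63
f 78 63 64



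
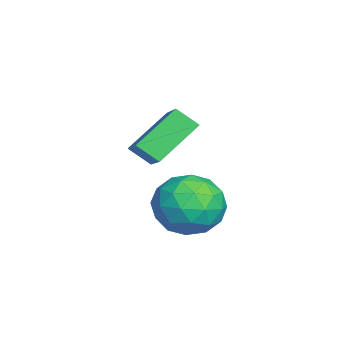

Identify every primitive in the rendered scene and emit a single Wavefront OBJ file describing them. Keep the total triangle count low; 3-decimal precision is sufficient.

v 1.757 4.768 1.181
v 2.546 3.864 1.534
v 0.194 3.656 1.826
v 0.983 2.752 2.179
v 0.963 3.84 2.795
v 1.929 4.528 2.396
v 0.811 2.992 0.964
v 1.777 3.68 0.565
v 1.962 2.766 1.4
v 2.056 3.291 2.532
v 0.684 4.229 0.828
v 0.778 4.754 1.96
v 2.289 4.414 1.3
v 0.451 3.106 2.06
v 0.44 3.746 2.422
v 0.904 3.215 2.629
v 1.926 4.804 1.807
v 2.39 4.273 2.015
v 1.46 4.259 2.757
v 0.35 3.247 1.345
v 0.814 2.716 1.553
v 1.836 4.305 0.731
v 2.3 3.774 0.938
v 1.28 3.261 0.603
v 2.409 3.237 1.429
v 1.49 2.583 1.809
v 1.389 2.724 1.094
v 1.957 3.129 0.859
v 2.465 3.545 2.094
v 1.546 2.891 2.474
v 1.534 3.531 2.836
v 2.102 3.936 2.602
v 2.121 2.9 2.016
v 1.194 4.629 0.886
v 0.275 3.975 1.266
v 0.638 3.584 0.758
v 1.206 3.989 0.524
v 1.25 4.937 1.551
v 0.331 4.283 1.931
v 0.783 4.391 2.501
v 1.351 4.796 2.266
v 0.619 4.62 1.344
v -2.537 3.679 3.13
v -2.733 2.921 3.752
v -1.009 4.027 4.035
v -1.204 3.268 4.657
v -1.556 2.452 1.943
v -1.751 1.693 2.565
v -0.027 2.799 2.848
v -0.223 2.041 3.47
f 1 38 17
f 38 12 41
f 17 41 6
f 38 41 17
f 1 17 13
f 17 6 18
f 13 18 2
f 17 18 13
f 1 13 22
f 13 2 23
f 22 23 8
f 13 23 22
f 1 22 34
f 22 8 37
f 34 37 11
f 22 37 34
f 1 34 38
f 34 11 42
f 38 42 12
f 34 42 38
f 2 18 29
f 18 6 32
f 29 32 10
f 18 32 29
f 6 41 19
f 41 12 40
f 19 40 5
f 41 40 19
f 12 42 39
f 42 11 35
f 39 35 3
f 42 35 39
f 11 37 36
f 37 8 24
f 36 24 7
f 37 24 36
f 8 23 28
f 23 2 25
f 28 25 9
f 23 25 28
f 4 30 16
f 30 10 31
f 16 31 5
f 30 31 16
f 4 16 14
f 16 5 15
f 14 15 3
f 16 15 14
f 4 14 21
f 14 3 20
f 21 20 7
f 14 20 21
f 4 21 26
f 21 7 27
f 26 27 9
f 21 27 26
f 4 26 30
f 26 9 33
f 30 33 10
f 26 33 30
f 5 31 19
f 31 10 32
f 19 32 6
f 31 32 19
f 3 15 39
f 15 5 40
f 39 40 12
f 15 40 39
f 7 20 36
f 20 3 35
f 36 35 11
f 20 35 36
f 9 27 28
f 27 7 24
f 28 24 8
f 27 24 28
f 10 33 29
f 33 9 25
f 29 25 2
f 33 25 29
f 44 46 43
f 47 44 43
f 43 46 45
f 45 47 43
f 44 50 46
f 48 44 47
f 48 50 44
f 46 50 45
f 49 47 45
f 45 50 49
f 49 48 47
f 50 48 49



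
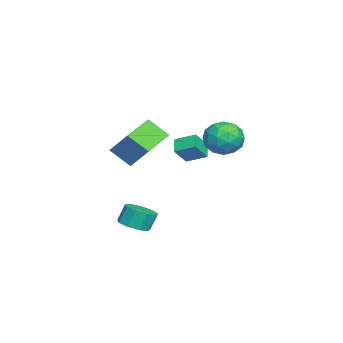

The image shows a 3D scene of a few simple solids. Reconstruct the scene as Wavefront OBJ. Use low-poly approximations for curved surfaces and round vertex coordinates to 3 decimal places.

v 0.324 -3.326 -3.674
v 0.843 -3.984 -3.317
v 0.594 -3.611 -2.269
v 0.076 -2.954 -2.626
v 1.185 -3.473 -3.417
v 0.936 -3.101 -2.369
v 1.125 -2.894 -3.638
v 0.876 -2.522 -2.589
v 0.69 -2.517 -3.875
v 0.441 -2.145 -2.827
v 0.084 -2.519 -4.018
v -0.165 -2.146 -2.97
v -0.409 -2.898 -4.001
v -0.658 -2.526 -2.952
v -0.559 -3.478 -3.83
v -0.808 -3.105 -2.782
v -0.296 -3.987 -3.587
v -0.545 -3.614 -2.538
v 0.258 -4.186 -3.384
v 0.009 -3.814 -2.336
v -2.062 -0.972 0.959
v -1.334 -1.477 1.897
v -1.882 0.152 1.425
v -1.154 -0.353 2.362
v -1.266 -0.867 0.398
v -0.538 -1.372 1.335
v -1.086 0.257 0.863
v -0.358 -0.248 1.801
v -2.447 -3.984 -0.548
v -2.618 -5.126 0.456
v -4.449 -3.23 -0.033
v -4.62 -4.372 0.971
v -1.68 -2.888 0.829
v -1.851 -4.03 1.833
v -3.682 -2.134 1.344
v -3.853 -3.276 2.348
v 2.125 2.531 3.426
v 2.908 2.143 2.751
v 2.072 0.957 4.269
v 2.855 0.569 3.594
v 3.103 1.346 4.338
v 3.136 2.319 3.817
v 1.844 0.781 3.203
v 1.877 1.754 2.682
v 2.734 1.062 2.613
v 3.512 1.411 3.314
v 1.468 1.689 3.706
v 2.246 2.038 4.407
v 2.521 2.475 3.015
v 2.459 0.625 4.005
v 2.605 1.082 4.443
v 3.065 0.854 4.046
v 2.655 2.579 3.641
v 3.115 2.351 3.244
v 3.23 1.882 4.177
v 1.865 0.749 3.776
v 2.325 0.521 3.379
v 1.915 2.246 2.974
v 2.375 2.018 2.577
v 1.75 1.218 2.843
v 2.879 1.612 2.537
v 2.848 0.686 3.032
v 2.254 0.811 2.803
v 2.273 1.383 2.496
v 3.336 1.817 2.949
v 3.305 0.892 3.444
v 3.451 1.349 3.882
v 3.47 1.92 3.575
v 3.234 1.181 2.868
v 1.675 2.208 3.576
v 1.644 1.283 4.071
v 1.51 1.18 3.445
v 1.529 1.751 3.138
v 2.132 2.414 3.988
v 2.101 1.488 4.483
v 2.707 1.717 4.524
v 2.726 2.289 4.217
v 1.746 1.919 4.152
f 2 1 5
f 2 5 3
f 3 5 6
f 3 6 4
f 5 1 7
f 5 7 6
f 6 7 8
f 6 8 4
f 7 1 9
f 7 9 8
f 8 9 10
f 8 10 4
f 9 1 11
f 9 11 10
f 10 11 12
f 10 12 4
f 11 1 13
f 11 13 12
f 12 13 14
f 12 14 4
f 13 1 15
f 13 15 14
f 14 15 16
f 14 16 4
f 15 1 17
f 15 17 16
f 16 17 18
f 16 18 4
f 17 1 19
f 17 19 18
f 18 19 20
f 18 20 4
f 19 1 2
f 19 2 20
f 20 2 3
f 20 3 4
f 22 24 21
f 25 22 21
f 21 24 23
f 23 25 21
f 22 28 24
f 26 22 25
f 26 28 22
f 24 28 23
f 27 25 23
f 23 28 27
f 27 26 25
f 28 26 27
f 30 32 29
f 33 30 29
f 29 32 31
f 31 33 29
f 30 36 32
f 34 30 33
f 34 36 30
f 32 36 31
f 35 33 31
f 31 36 35
f 35 34 33
f 36 34 35
f 37 74 53
f 74 48 77
f 53 77 42
f 74 77 53
f 37 53 49
f 53 42 54
f 49 54 38
f 53 54 49
f 37 49 58
f 49 38 59
f 58 59 44
f 49 59 58
f 37 58 70
f 58 44 73
f 70 73 47
f 58 73 70
f 37 70 74
f 70 47 78
f 74 78 48
f 70 78 74
f 38 54 65
f 54 42 68
f 65 68 46
f 54 68 65
f 42 77 55
f 77 48 76
f 55 76 41
f 77 76 55
f 48 78 75
f 78 47 71
f 75 71 39
f 78 71 75
f 47 73 72
f 73 44 60
f 72 60 43
f 73 60 72
f 44 59 64
f 59 38 61
f 64 61 45
f 59 61 64
f 40 66 52
f 66 46 67
f 52 67 41
f 66 67 52
f 40 52 50
f 52 41 51
f 50 51 39
f 52 51 50
f 40 50 57
f 50 39 56
f 57 56 43
f 50 56 57
f 40 57 62
f 57 43 63
f 62 63 45
f 57 63 62
f 40 62 66
f 62 45 69
f 66 69 46
f 62 69 66
f 41 67 55
f 67 46 68
f 55 68 42
f 67 68 55
f 39 51 75
f 51 41 76
f 75 76 48
f 51 76 75
f 43 56 72
f 56 39 71
f 72 71 47
f 56 71 72
f 45 63 64
f 63 43 60
f 64 60 44
f 63 60 64
f 46 69 65
f 69 45 61
f 65 61 38
f 69 61 65



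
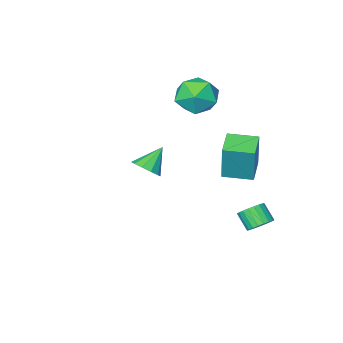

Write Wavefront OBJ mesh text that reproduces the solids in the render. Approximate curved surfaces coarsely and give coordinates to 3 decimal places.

v -5.12 -2.829 2.376
v -4.352 -2.499 3.307
v -3.528 -3.421 1.273
v -2.76 -3.091 2.204
v -3.523 -4.073 2.341
v -4.507 -3.707 3.023
v -3.373 -2.213 1.557
v -4.357 -1.847 2.239
v -3.272 -2.118 2.801
v -3.365 -3.268 3.285
v -4.515 -2.652 1.295
v -4.608 -3.802 1.779
v 2.175 2.434 2.155
v 2.719 2.369 2.667
v 1.205 2.266 3.165
v 2.607 2.818 2.634
v 2.329 3.12 2.418
v 1.993 3.16 2.102
v 1.726 2.923 1.806
v 1.63 2.5 1.643
v 1.743 2.051 1.676
v 2.021 1.749 1.892
v 2.357 1.709 2.209
v 2.624 1.946 2.505
v -4.292 1.797 0.007
v -4.096 2.12 2.021
v -3.338 2.843 -0.254
v -3.142 3.166 1.761
v -3.178 0.794 0.059
v -2.982 1.117 2.074
v -2.224 1.84 -0.201
v -2.028 2.163 1.813
v -3.911 2.664 -3.718
v -3.479 3.077 -3.335
v -3.416 2.309 -2.579
v -3.849 1.896 -2.962
v -3.745 3.155 -3.233
v -3.682 2.387 -2.477
v -4.039 3.149 -3.215
v -3.977 2.381 -2.459
v -4.312 3.059 -3.285
v -4.249 2.29 -2.528
v -4.515 2.9 -3.429
v -4.452 2.132 -2.672
v -4.614 2.701 -3.623
v -4.551 1.933 -2.866
v -4.591 2.495 -3.833
v -4.529 1.727 -3.077
v -4.451 2.319 -4.024
v -4.388 1.551 -3.268
v -4.218 2.202 -4.162
v -4.155 1.434 -3.405
v -3.931 2.165 -4.223
v -3.868 1.397 -3.467
v -3.641 2.215 -4.197
v -3.578 1.447 -3.44
v -3.398 2.342 -4.088
v -3.335 1.574 -3.332
v -3.244 2.525 -3.915
v -3.181 1.757 -3.159
v -3.205 2.732 -3.708
v -3.142 1.963 -2.952
v -3.288 2.927 -3.503
v -3.225 2.159 -2.747
f 1 12 6
f 1 6 2
f 1 2 8
f 1 8 11
f 1 11 12
f 2 6 10
f 6 12 5
f 12 11 3
f 11 8 7
f 8 2 9
f 4 10 5
f 4 5 3
f 4 3 7
f 4 7 9
f 4 9 10
f 5 10 6
f 3 5 12
f 7 3 11
f 9 7 8
f 10 9 2
f 14 13 16
f 14 16 15
f 16 13 17
f 16 17 15
f 17 13 18
f 17 18 15
f 18 13 19
f 18 19 15
f 19 13 20
f 19 20 15
f 20 13 21
f 20 21 15
f 21 13 22
f 21 22 15
f 22 13 23
f 22 23 15
f 23 13 24
f 23 24 15
f 24 13 14
f 24 14 15
f 26 28 25
f 29 26 25
f 25 28 27
f 27 29 25
f 26 32 28
f 30 26 29
f 30 32 26
f 28 32 27
f 31 29 27
f 27 32 31
f 31 30 29
f 32 30 31
f 34 33 37
f 34 37 35
f 35 37 38
f 35 38 36
f 37 33 39
f 37 39 38
f 38 39 40
f 38 40 36
f 39 33 41
f 39 41 40
f 40 41 42
f 40 42 36
f 41 33 43
f 41 43 42
f 42 43 44
f 42 44 36
f 43 33 45
f 43 45 44
f 44 45 46
f 44 46 36
f 45 33 47
f 45 47 46
f 46 47 48
f 46 48 36
f 47 33 49
f 47 49 48
f 48 49 50
f 48 50 36
f 49 33 51
f 49 51 50
f 50 51 52
f 50 52 36
f 51 33 53
f 51 53 52
f 52 53 54
f 52 54 36
f 53 33 55
f 53 55 54
f 54 55 56
f 54 56 36
f 55 33 57
f 55 57 56
f 56 57 58
f 56 58 36
f 57 33 59
f 57 59 58
f 58 59 60
f 58 60 36
f 59 33 61
f 59 61 60
f 60 61 62
f 60 62 36
f 61 33 63
f 61 63 62
f 62 63 64
f 62 64 36
f 63 33 34
f 63 34 64
f 64 34 35
f 64 35 36



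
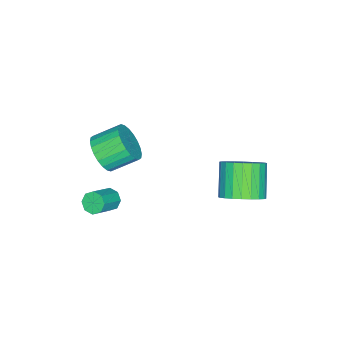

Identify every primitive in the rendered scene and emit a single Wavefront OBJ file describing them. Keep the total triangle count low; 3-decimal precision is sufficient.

v -0.475 -3.101 -2.657
v -0.134 -2.934 -3.122
v 0.997 -3.093 -2.347
v 0.655 -3.259 -1.883
v -0.262 -2.578 -2.861
v 0.868 -2.737 -2.087
v -0.516 -2.528 -2.482
v 0.615 -2.687 -1.707
v -0.745 -2.814 -2.205
v 0.386 -2.972 -1.43
v -0.817 -3.267 -2.193
v 0.314 -3.426 -1.418
v -0.688 -3.623 -2.453
v 0.442 -3.782 -1.679
v -0.435 -3.673 -2.833
v 0.696 -3.832 -2.058
v -0.206 -3.388 -3.11
v 0.925 -3.546 -2.335
v -2.681 2.463 -1.656
v -2.235 3.111 -0.945
v -3.413 2.525 0.327
v -3.859 1.877 -0.384
v -2.529 3.355 -1.104
v -3.706 2.769 0.168
v -2.845 3.464 -1.347
v -4.023 2.878 -0.075
v -3.137 3.42 -1.637
v -4.315 2.834 -0.365
v -3.359 3.23 -1.93
v -4.537 2.644 -0.658
v -3.478 2.924 -2.181
v -4.656 2.338 -0.909
v -3.476 2.548 -2.353
v -4.653 1.962 -1.08
v -3.353 2.158 -2.418
v -4.53 1.572 -1.145
v -3.127 1.815 -2.367
v -4.305 1.229 -1.095
v -2.834 1.571 -2.208
v -4.011 0.985 -0.936
v -2.517 1.462 -1.965
v -3.695 0.876 -0.693
v -2.225 1.506 -1.675
v -3.403 0.92 -0.403
v -2.003 1.696 -1.382
v -3.181 1.11 -0.11
v -1.884 2.002 -1.131
v -3.062 1.416 0.141
v -1.887 2.378 -0.96
v -3.064 1.792 0.313
v -2.01 2.768 -0.895
v -3.187 2.182 0.378
v 1.033 -2.461 2.697
v 1.859 -2.162 3.106
v 1.154 -1.18 3.813
v 0.327 -1.479 3.403
v 1.849 -1.946 2.796
v 1.143 -0.964 3.502
v 1.714 -1.808 2.47
v 1.008 -0.827 3.177
v 1.475 -1.77 2.179
v 0.77 -0.789 2.886
v 1.169 -1.837 1.966
v 0.464 -0.855 2.673
v 0.842 -1.999 1.865
v 0.137 -1.017 2.572
v 0.544 -2.231 1.891
v -0.161 -1.25 2.597
v 0.321 -2.498 2.039
v -0.384 -1.517 2.746
v 0.206 -2.76 2.287
v -0.499 -1.778 2.994
v 0.217 -2.976 2.598
v -0.489 -1.994 3.304
v 0.352 -3.113 2.923
v -0.354 -2.132 3.63
v 0.59 -3.151 3.214
v -0.115 -2.17 3.921
v 0.896 -3.085 3.427
v 0.191 -2.103 4.134
v 1.223 -2.923 3.528
v 0.518 -1.941 4.235
v 1.521 -2.69 3.503
v 0.816 -1.709 4.209
v 1.744 -2.423 3.354
v 1.039 -1.442 4.061
f 2 1 5
f 2 5 3
f 3 5 6
f 3 6 4
f 5 1 7
f 5 7 6
f 6 7 8
f 6 8 4
f 7 1 9
f 7 9 8
f 8 9 10
f 8 10 4
f 9 1 11
f 9 11 10
f 10 11 12
f 10 12 4
f 11 1 13
f 11 13 12
f 12 13 14
f 12 14 4
f 13 1 15
f 13 15 14
f 14 15 16
f 14 16 4
f 15 1 17
f 15 17 16
f 16 17 18
f 16 18 4
f 17 1 2
f 17 2 18
f 18 2 3
f 18 3 4
f 20 19 23
f 20 23 21
f 21 23 24
f 21 24 22
f 23 19 25
f 23 25 24
f 24 25 26
f 24 26 22
f 25 19 27
f 25 27 26
f 26 27 28
f 26 28 22
f 27 19 29
f 27 29 28
f 28 29 30
f 28 30 22
f 29 19 31
f 29 31 30
f 30 31 32
f 30 32 22
f 31 19 33
f 31 33 32
f 32 33 34
f 32 34 22
f 33 19 35
f 33 35 34
f 34 35 36
f 34 36 22
f 35 19 37
f 35 37 36
f 36 37 38
f 36 38 22
f 37 19 39
f 37 39 38
f 38 39 40
f 38 40 22
f 39 19 41
f 39 41 40
f 40 41 42
f 40 42 22
f 41 19 43
f 41 43 42
f 42 43 44
f 42 44 22
f 43 19 45
f 43 45 44
f 44 45 46
f 44 46 22
f 45 19 47
f 45 47 46
f 46 47 48
f 46 48 22
f 47 19 49
f 47 49 48
f 48 49 50
f 48 50 22
f 49 19 51
f 49 51 50
f 50 51 52
f 50 52 22
f 51 19 20
f 51 20 52
f 52 20 21
f 52 21 22
f 54 53 57
f 54 57 55
f 55 57 58
f 55 58 56
f 57 53 59
f 57 59 58
f 58 59 60
f 58 60 56
f 59 53 61
f 59 61 60
f 60 61 62
f 60 62 56
f 61 53 63
f 61 63 62
f 62 63 64
f 62 64 56
f 63 53 65
f 63 65 64
f 64 65 66
f 64 66 56
f 65 53 67
f 65 67 66
f 66 67 68
f 66 68 56
f 67 53 69
f 67 69 68
f 68 69 70
f 68 70 56
f 69 53 71
f 69 71 70
f 70 71 72
f 70 72 56
f 71 53 73
f 71 73 72
f 72 73 74
f 72 74 56
f 73 53 75
f 73 75 74
f 74 75 76
f 74 76 56
f 75 53 77
f 75 77 76
f 76 77 78
f 76 78 56
f 77 53 79
f 77 79 78
f 78 79 80
f 78 80 56
f 79 53 81
f 79 81 80
f 80 81 82
f 80 82 56
f 81 53 83
f 81 83 82
f 82 83 84
f 82 84 56
f 83 53 85
f 83 85 84
f 84 85 86
f 84 86 56
f 85 53 54
f 85 54 86
f 86 54 55
f 86 55 56



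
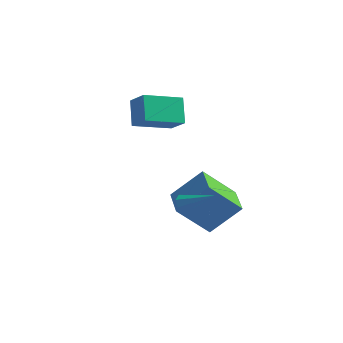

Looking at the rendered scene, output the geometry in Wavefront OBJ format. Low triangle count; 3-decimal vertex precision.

v -3.899 -0.176 0.324
v -3 -0.617 1.056
v -4.407 0.638 1.438
v -3.508 0.197 2.17
v -2.712 1.323 -0.23
v -1.813 0.882 0.502
v -3.22 2.137 0.884
v -2.321 1.696 1.616
v 0.001 -2.787 -2.36
v 0.238 -2.442 -2.747
v 1.419 -2.753 -1.46
v 0.033 -2.222 -2.431
v -0.191 -2.333 -2.074
v -0.303 -2.709 -1.884
v -0.237 -3.131 -1.972
v -0.031 -3.351 -2.288
v 0.193 -3.241 -2.646
v 0.304 -2.864 -2.836
v -0.977 -1.617 -3.626
v 0.223 -0.856 -2.218
v -1.957 -0.243 -3.533
v -0.757 0.517 -2.125
v 0.197 -0.677 -5.135
v 1.397 0.083 -3.727
v -0.783 0.696 -5.042
v 0.417 1.457 -3.634
f 2 4 1
f 5 2 1
f 1 4 3
f 3 5 1
f 2 8 4
f 6 2 5
f 6 8 2
f 4 8 3
f 7 5 3
f 3 8 7
f 7 6 5
f 8 6 7
f 10 9 12
f 10 12 11
f 12 9 13
f 12 13 11
f 13 9 14
f 13 14 11
f 14 9 15
f 14 15 11
f 15 9 16
f 15 16 11
f 16 9 17
f 16 17 11
f 17 9 18
f 17 18 11
f 18 9 10
f 18 10 11
f 20 22 19
f 23 20 19
f 19 22 21
f 21 23 19
f 20 26 22
f 24 20 23
f 24 26 20
f 22 26 21
f 25 23 21
f 21 26 25
f 25 24 23
f 26 24 25



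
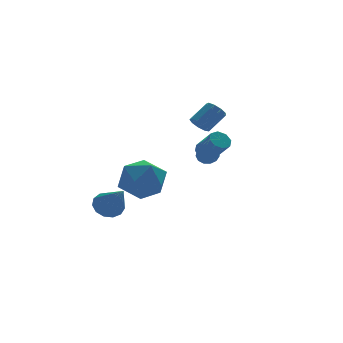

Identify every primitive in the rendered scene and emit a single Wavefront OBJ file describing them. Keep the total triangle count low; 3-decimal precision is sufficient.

v 0.617 -1.857 -1.571
v 0.965 -1.83 -1.186
v -0.137 -2.743 -0.829
v 0.768 -1.619 -1.134
v 0.523 -1.484 -1.222
v 0.308 -1.467 -1.42
v 0.191 -1.574 -1.666
v 0.209 -1.771 -1.883
v 0.357 -1.995 -2
v 0.587 -2.176 -1.981
v 0.827 -2.255 -1.833
v 1 -2.208 -1.601
v 1.051 -2.049 -1.36
v -0.13 -3.138 -0.835
v 0.274 -2.848 -0.684
v 0.534 -3.672 0.206
v 0.13 -3.962 0.055
v -0.062 -2.75 -0.495
v 0.197 -3.574 0.394
v -0.438 -2.88 -0.506
v -0.179 -3.704 0.384
v -0.634 -3.161 -0.709
v -0.374 -3.985 0.181
v -0.534 -3.428 -0.986
v -0.274 -4.252 -0.096
v -0.197 -3.526 -1.174
v 0.062 -4.35 -0.285
v 0.179 -3.396 -1.164
v 0.438 -4.22 -0.274
v 0.374 -3.115 -0.961
v 0.634 -3.939 -0.071
v -3.421 -0.574 -4.285
v -3.038 -0.988 -4.748
v -3.399 -2.086 -2.915
v -2.763 -0.781 -4.524
v -2.696 -0.508 -4.223
v -2.86 -0.256 -3.942
v -3.202 -0.105 -3.77
v -3.613 -0.103 -3.761
v -3.963 -0.25 -3.918
v -4.141 -0.501 -4.192
v -4.091 -0.774 -4.495
v -3.827 -0.984 -4.731
v -3.435 -1.064 -4.826
v 1.606 0.888 -0.855
v 1.931 1.018 -1.279
v 2.86 1.202 -0.509
v 2.534 1.072 -0.085
v 1.761 1.327 -1.148
v 2.69 1.511 -0.378
v 1.519 1.431 -0.88
v 2.447 1.615 -0.11
v 1.317 1.28 -0.6
v 2.245 1.464 0.17
v 1.25 0.947 -0.439
v 2.179 1.131 0.33
v 1.35 0.586 -0.473
v 2.278 0.77 0.296
v 1.569 0.366 -0.686
v 2.498 0.55 0.084
v 1.806 0.391 -0.977
v 2.734 0.575 -0.208
v 1.949 0.648 -1.211
v 2.877 0.832 -0.442
v -3.559 -2.476 -1.738
v -2.489 -2.708 -2.04
v -3.891 -4.272 -1.54
v -2.821 -4.504 -1.842
v -3.033 -3.996 -0.849
v -2.828 -2.886 -0.971
v -3.552 -4.094 -2.609
v -3.347 -2.984 -2.731
v -2.485 -3.707 -2.579
v -2.164 -3.647 -1.491
v -4.216 -3.333 -2.089
v -3.895 -3.273 -1.001
f 2 1 4
f 2 4 3
f 4 1 5
f 4 5 3
f 5 1 6
f 5 6 3
f 6 1 7
f 6 7 3
f 7 1 8
f 7 8 3
f 8 1 9
f 8 9 3
f 9 1 10
f 9 10 3
f 10 1 11
f 10 11 3
f 11 1 12
f 11 12 3
f 12 1 13
f 12 13 3
f 13 1 2
f 13 2 3
f 15 14 18
f 15 18 16
f 16 18 19
f 16 19 17
f 18 14 20
f 18 20 19
f 19 20 21
f 19 21 17
f 20 14 22
f 20 22 21
f 21 22 23
f 21 23 17
f 22 14 24
f 22 24 23
f 23 24 25
f 23 25 17
f 24 14 26
f 24 26 25
f 25 26 27
f 25 27 17
f 26 14 28
f 26 28 27
f 27 28 29
f 27 29 17
f 28 14 30
f 28 30 29
f 29 30 31
f 29 31 17
f 30 14 15
f 30 15 31
f 31 15 16
f 31 16 17
f 33 32 35
f 33 35 34
f 35 32 36
f 35 36 34
f 36 32 37
f 36 37 34
f 37 32 38
f 37 38 34
f 38 32 39
f 38 39 34
f 39 32 40
f 39 40 34
f 40 32 41
f 40 41 34
f 41 32 42
f 41 42 34
f 42 32 43
f 42 43 34
f 43 32 44
f 43 44 34
f 44 32 33
f 44 33 34
f 46 45 49
f 46 49 47
f 47 49 50
f 47 50 48
f 49 45 51
f 49 51 50
f 50 51 52
f 50 52 48
f 51 45 53
f 51 53 52
f 52 53 54
f 52 54 48
f 53 45 55
f 53 55 54
f 54 55 56
f 54 56 48
f 55 45 57
f 55 57 56
f 56 57 58
f 56 58 48
f 57 45 59
f 57 59 58
f 58 59 60
f 58 60 48
f 59 45 61
f 59 61 60
f 60 61 62
f 60 62 48
f 61 45 63
f 61 63 62
f 62 63 64
f 62 64 48
f 63 45 46
f 63 46 64
f 64 46 47
f 64 47 48
f 65 76 70
f 65 70 66
f 65 66 72
f 65 72 75
f 65 75 76
f 66 70 74
f 70 76 69
f 76 75 67
f 75 72 71
f 72 66 73
f 68 74 69
f 68 69 67
f 68 67 71
f 68 71 73
f 68 73 74
f 69 74 70
f 67 69 76
f 71 67 75
f 73 71 72
f 74 73 66



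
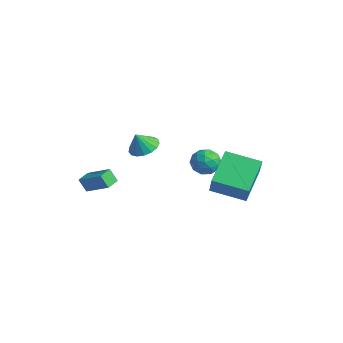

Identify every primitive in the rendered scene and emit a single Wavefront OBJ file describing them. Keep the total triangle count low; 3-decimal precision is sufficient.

v -1.742 2.777 -0.625
v -1.218 3.486 -0.575
v -0.702 2.054 -1.285
v -0.178 2.763 -1.235
v -0.394 2.321 -0.502
v -1.037 2.769 -0.094
v -0.883 2.771 -1.766
v -1.526 3.219 -1.358
v -0.687 3.483 -1.281
v -0.385 3.204 -0.499
v -1.535 2.336 -1.361
v -1.233 2.057 -0.579
v -1.572 3.195 -0.542
v -0.348 2.345 -1.318
v -0.475 2.085 -0.887
v -0.167 2.502 -0.858
v -1.465 2.773 -0.259
v -1.157 3.19 -0.23
v -0.672 2.505 -0.186
v -0.763 2.35 -1.63
v -0.455 2.767 -1.601
v -1.753 3.038 -1.002
v -1.445 3.455 -0.973
v -1.248 3.035 -1.674
v -0.951 3.61 -0.928
v -0.34 3.185 -1.316
v -0.754 3.19 -1.628
v -1.132 3.453 -1.388
v -0.773 3.446 -0.468
v -0.162 3.021 -0.856
v -0.289 2.762 -0.425
v -0.667 3.025 -0.185
v -0.461 3.444 -0.883
v -1.758 2.519 -1.004
v -1.147 2.094 -1.392
v -1.253 2.515 -1.675
v -1.631 2.778 -1.435
v -1.58 2.355 -0.544
v -0.969 1.93 -0.932
v -0.788 2.087 -0.472
v -1.166 2.35 -0.232
v -1.459 2.096 -0.977
v -4.674 -2.821 -2.227
v -3.318 -2.291 -1.389
v -5.015 -2.033 -2.173
v -3.659 -1.503 -1.335
v -4.281 -2.597 -3.005
v -2.925 -2.067 -2.167
v -4.622 -1.809 -2.951
v -3.266 -1.279 -2.113
v -1.534 -0.746 1.245
v -0.805 -1.204 1.122
v -1.646 -1.194 2.255
v -0.672 -0.849 1.294
v -0.736 -0.471 1.455
v -0.984 -0.155 1.568
v -1.357 0.025 1.607
v -1.771 0.029 1.563
v -2.131 -0.145 1.446
v -2.354 -0.457 1.283
v -2.39 -0.835 1.112
v -2.229 -1.192 0.971
v -1.91 -1.447 0.893
v -1.504 -1.542 0.895
v -1.106 -1.454 0.978
v 1.41 1.294 -1.3
v 0.411 2.884 -0.193
v 2.905 2.554 -1.763
v 1.907 4.145 -0.656
v 2.193 0.855 0.036
v 1.195 2.446 1.143
v 3.689 2.116 -0.427
v 2.69 3.706 0.68
f 1 38 17
f 38 12 41
f 17 41 6
f 38 41 17
f 1 17 13
f 17 6 18
f 13 18 2
f 17 18 13
f 1 13 22
f 13 2 23
f 22 23 8
f 13 23 22
f 1 22 34
f 22 8 37
f 34 37 11
f 22 37 34
f 1 34 38
f 34 11 42
f 38 42 12
f 34 42 38
f 2 18 29
f 18 6 32
f 29 32 10
f 18 32 29
f 6 41 19
f 41 12 40
f 19 40 5
f 41 40 19
f 12 42 39
f 42 11 35
f 39 35 3
f 42 35 39
f 11 37 36
f 37 8 24
f 36 24 7
f 37 24 36
f 8 23 28
f 23 2 25
f 28 25 9
f 23 25 28
f 4 30 16
f 30 10 31
f 16 31 5
f 30 31 16
f 4 16 14
f 16 5 15
f 14 15 3
f 16 15 14
f 4 14 21
f 14 3 20
f 21 20 7
f 14 20 21
f 4 21 26
f 21 7 27
f 26 27 9
f 21 27 26
f 4 26 30
f 26 9 33
f 30 33 10
f 26 33 30
f 5 31 19
f 31 10 32
f 19 32 6
f 31 32 19
f 3 15 39
f 15 5 40
f 39 40 12
f 15 40 39
f 7 20 36
f 20 3 35
f 36 35 11
f 20 35 36
f 9 27 28
f 27 7 24
f 28 24 8
f 27 24 28
f 10 33 29
f 33 9 25
f 29 25 2
f 33 25 29
f 44 46 43
f 47 44 43
f 43 46 45
f 45 47 43
f 44 50 46
f 48 44 47
f 48 50 44
f 46 50 45
f 49 47 45
f 45 50 49
f 49 48 47
f 50 48 49
f 52 51 54
f 52 54 53
f 54 51 55
f 54 55 53
f 55 51 56
f 55 56 53
f 56 51 57
f 56 57 53
f 57 51 58
f 57 58 53
f 58 51 59
f 58 59 53
f 59 51 60
f 59 60 53
f 60 51 61
f 60 61 53
f 61 51 62
f 61 62 53
f 62 51 63
f 62 63 53
f 63 51 64
f 63 64 53
f 64 51 65
f 64 65 53
f 65 51 52
f 65 52 53
f 67 69 66
f 70 67 66
f 66 69 68
f 68 70 66
f 67 73 69
f 71 67 70
f 71 73 67
f 69 73 68
f 72 70 68
f 68 73 72
f 72 71 70
f 73 71 72



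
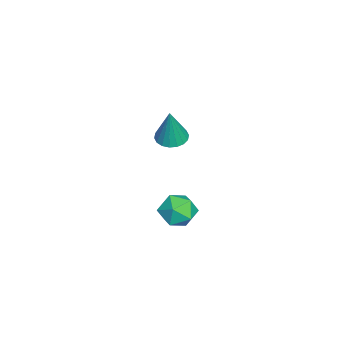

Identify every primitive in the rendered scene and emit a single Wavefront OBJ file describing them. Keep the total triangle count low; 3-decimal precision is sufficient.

v -3.898 -0.032 -2.943
v -3.244 0.254 -2.661
v -3.256 -0.634 -3.819
v -2.602 -0.348 -3.537
v -3 -0.868 -3.134
v -3.396 -0.495 -2.593
v -3.104 0.115 -3.887
v -3.5 0.488 -3.346
v -2.753 0.345 -3.244
v -2.689 -0.262 -2.779
v -3.811 -0.118 -3.701
v -3.747 -0.725 -3.236
v -3.533 -0.452 0.316
v -3.204 0.017 0.226
v -3.147 -0.448 1.744
v -3.433 0.119 0.287
v -3.682 0.108 0.355
v -3.901 -0.014 0.414
v -4.048 -0.223 0.454
v -4.093 -0.477 0.467
v -4.026 -0.726 0.45
v -3.863 -0.92 0.406
v -3.634 -1.022 0.344
v -3.385 -1.011 0.277
v -3.165 -0.889 0.217
v -3.019 -0.68 0.177
v -2.974 -0.426 0.164
v -3.04 -0.177 0.182
f 1 12 6
f 1 6 2
f 1 2 8
f 1 8 11
f 1 11 12
f 2 6 10
f 6 12 5
f 12 11 3
f 11 8 7
f 8 2 9
f 4 10 5
f 4 5 3
f 4 3 7
f 4 7 9
f 4 9 10
f 5 10 6
f 3 5 12
f 7 3 11
f 9 7 8
f 10 9 2
f 14 13 16
f 14 16 15
f 16 13 17
f 16 17 15
f 17 13 18
f 17 18 15
f 18 13 19
f 18 19 15
f 19 13 20
f 19 20 15
f 20 13 21
f 20 21 15
f 21 13 22
f 21 22 15
f 22 13 23
f 22 23 15
f 23 13 24
f 23 24 15
f 24 13 25
f 24 25 15
f 25 13 26
f 25 26 15
f 26 13 27
f 26 27 15
f 27 13 28
f 27 28 15
f 28 13 14
f 28 14 15



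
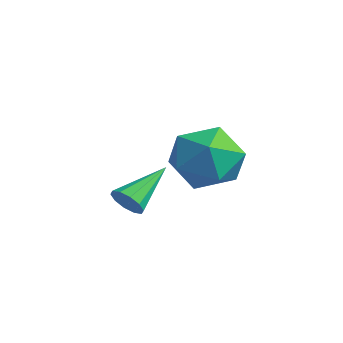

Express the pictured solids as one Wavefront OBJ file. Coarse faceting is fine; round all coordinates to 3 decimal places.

v 1.108 0.692 1.358
v 1.621 1.426 2.232
v 2.159 -0.886 2.068
v 2.672 -0.152 2.942
v 1.455 -0.439 3.001
v 0.806 0.537 2.562
v 2.974 0.003 1.738
v 2.325 0.979 1.299
v 2.774 1.001 2.466
v 1.836 0.727 3.247
v 1.944 -0.187 1.053
v 1.006 -0.461 1.834
v 2.947 -2.911 1.56
v 3.439 -2.68 1.387
v 2.573 -1.469 2.42
v 3.192 -2.601 1.148
v 2.852 -2.641 1.067
v 2.548 -2.784 1.173
v 2.396 -2.975 1.428
v 2.456 -3.142 1.732
v 2.702 -3.22 1.971
v 3.043 -3.18 2.053
v 3.347 -3.038 1.946
v 3.498 -2.846 1.692
f 1 12 6
f 1 6 2
f 1 2 8
f 1 8 11
f 1 11 12
f 2 6 10
f 6 12 5
f 12 11 3
f 11 8 7
f 8 2 9
f 4 10 5
f 4 5 3
f 4 3 7
f 4 7 9
f 4 9 10
f 5 10 6
f 3 5 12
f 7 3 11
f 9 7 8
f 10 9 2
f 14 13 16
f 14 16 15
f 16 13 17
f 16 17 15
f 17 13 18
f 17 18 15
f 18 13 19
f 18 19 15
f 19 13 20
f 19 20 15
f 20 13 21
f 20 21 15
f 21 13 22
f 21 22 15
f 22 13 23
f 22 23 15
f 23 13 24
f 23 24 15
f 24 13 14
f 24 14 15



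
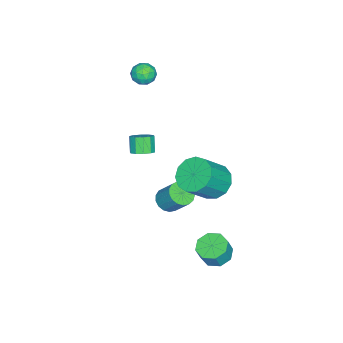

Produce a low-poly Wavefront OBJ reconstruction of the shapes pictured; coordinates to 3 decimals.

v -2.651 -2.669 -2.072
v -2.178 -3.136 -1.926
v -2.717 -3.417 -1.082
v -3.189 -2.951 -1.228
v -2.069 -2.777 -1.736
v -2.608 -3.058 -0.892
v -2.182 -2.377 -1.675
v -2.721 -2.658 -0.831
v -2.474 -2.088 -1.766
v -3.013 -2.37 -0.922
v -2.834 -2.022 -1.973
v -3.372 -2.303 -1.129
v -3.123 -2.203 -2.218
v -3.662 -2.484 -1.374
v -3.232 -2.562 -2.408
v -3.771 -2.843 -1.564
v -3.119 -2.962 -2.469
v -3.658 -3.243 -1.625
v -2.827 -3.25 -2.378
v -3.366 -3.532 -1.534
v -2.468 -3.317 -2.171
v -3.006 -3.598 -1.327
v 2.165 3.445 2.147
v 2.695 2.876 1.456
v 3.844 2.287 2.822
v 3.315 2.855 3.513
v 2.951 3.403 1.467
v 4.101 2.813 2.833
v 2.958 3.943 1.695
v 4.108 3.353 3.06
v 2.713 4.325 2.066
v 3.863 3.735 3.431
v 2.294 4.427 2.462
v 3.444 3.838 3.828
v 1.835 4.218 2.759
v 2.984 3.628 4.125
v 1.48 3.763 2.862
v 2.629 3.173 4.227
v 1.342 3.207 2.737
v 2.492 2.617 4.103
v 1.466 2.727 2.425
v 2.616 2.137 3.791
v 1.812 2.474 2.025
v 2.962 1.885 3.391
v 2.27 2.53 1.664
v 3.42 1.94 3.03
v -4.175 -2.806 3.974
v -3.864 -2.446 3.412
v -3.196 -3.474 4.088
v -2.885 -3.114 3.526
v -3 -2.769 4.166
v -3.606 -2.356 4.096
v -3.454 -3.564 3.404
v -4.06 -3.151 3.334
v -3.419 -2.914 3.06
v -3.138 -2.423 3.531
v -3.922 -3.497 3.969
v -3.641 -3.006 4.44
v -4.106 -2.567 3.683
v -2.954 -3.353 3.817
v -3.022 -3.15 4.193
v -2.839 -2.938 3.863
v -3.954 -2.515 4.085
v -3.771 -2.303 3.755
v -3.263 -2.493 4.198
v -3.289 -3.617 3.745
v -3.106 -3.405 3.415
v -4.221 -2.982 3.637
v -4.038 -2.77 3.307
v -3.797 -3.427 3.302
v -3.661 -2.631 3.146
v -3.086 -3.024 3.213
v -3.42 -3.288 3.142
v -3.776 -3.046 3.1
v -3.496 -2.342 3.423
v -2.921 -2.735 3.49
v -2.988 -2.532 3.866
v -3.344 -2.289 3.824
v -3.234 -2.617 3.216
v -4.139 -3.185 4.01
v -3.564 -3.578 4.077
v -3.716 -3.631 3.676
v -4.072 -3.388 3.634
v -3.974 -2.896 4.287
v -3.399 -3.289 4.354
v -3.284 -2.874 4.4
v -3.64 -2.632 4.358
v -3.826 -3.303 4.284
v 2.164 3.666 -3.762
v 2.836 4.157 -3.982
v 3.247 4.044 -2.979
v 2.576 3.554 -2.758
v 2.336 4.509 -3.737
v 2.747 4.396 -2.734
v 1.736 4.367 -3.507
v 2.147 4.255 -2.504
v 1.387 3.815 -3.426
v 1.798 3.703 -2.423
v 1.493 3.176 -3.541
v 1.904 3.063 -2.538
v 1.993 2.824 -3.786
v 2.404 2.711 -2.783
v 2.593 2.965 -4.016
v 3.004 2.853 -3.013
v 2.942 3.517 -4.097
v 3.353 3.405 -3.094
v 1.71 0.79 -0.865
v 2.256 1.113 -1.227
v 2.495 1.974 -0.098
v 1.95 1.65 0.265
v 1.975 1.302 -1.312
v 2.214 2.163 -0.183
v 1.633 1.375 -1.294
v 1.873 2.236 -0.165
v 1.309 1.313 -1.179
v 1.549 2.174 -0.049
v 1.078 1.131 -0.991
v 1.317 1.992 0.138
v 0.99 0.871 -0.774
v 1.23 1.732 0.355
v 1.068 0.592 -0.578
v 1.308 1.453 0.551
v 1.293 0.359 -0.448
v 1.533 1.22 0.681
v 1.614 0.224 -0.413
v 1.853 1.085 0.716
v 1.956 0.219 -0.482
v 2.196 1.08 0.648
v 2.242 0.344 -0.638
v 2.482 1.205 0.491
v 2.407 0.572 -0.846
v 2.646 1.433 0.283
v 2.411 0.849 -1.059
v 2.651 1.71 0.07
f 2 1 5
f 2 5 3
f 3 5 6
f 3 6 4
f 5 1 7
f 5 7 6
f 6 7 8
f 6 8 4
f 7 1 9
f 7 9 8
f 8 9 10
f 8 10 4
f 9 1 11
f 9 11 10
f 10 11 12
f 10 12 4
f 11 1 13
f 11 13 12
f 12 13 14
f 12 14 4
f 13 1 15
f 13 15 14
f 14 15 16
f 14 16 4
f 15 1 17
f 15 17 16
f 16 17 18
f 16 18 4
f 17 1 19
f 17 19 18
f 18 19 20
f 18 20 4
f 19 1 21
f 19 21 20
f 20 21 22
f 20 22 4
f 21 1 2
f 21 2 22
f 22 2 3
f 22 3 4
f 24 23 27
f 24 27 25
f 25 27 28
f 25 28 26
f 27 23 29
f 27 29 28
f 28 29 30
f 28 30 26
f 29 23 31
f 29 31 30
f 30 31 32
f 30 32 26
f 31 23 33
f 31 33 32
f 32 33 34
f 32 34 26
f 33 23 35
f 33 35 34
f 34 35 36
f 34 36 26
f 35 23 37
f 35 37 36
f 36 37 38
f 36 38 26
f 37 23 39
f 37 39 38
f 38 39 40
f 38 40 26
f 39 23 41
f 39 41 40
f 40 41 42
f 40 42 26
f 41 23 43
f 41 43 42
f 42 43 44
f 42 44 26
f 43 23 45
f 43 45 44
f 44 45 46
f 44 46 26
f 45 23 24
f 45 24 46
f 46 24 25
f 46 25 26
f 47 84 63
f 84 58 87
f 63 87 52
f 84 87 63
f 47 63 59
f 63 52 64
f 59 64 48
f 63 64 59
f 47 59 68
f 59 48 69
f 68 69 54
f 59 69 68
f 47 68 80
f 68 54 83
f 80 83 57
f 68 83 80
f 47 80 84
f 80 57 88
f 84 88 58
f 80 88 84
f 48 64 75
f 64 52 78
f 75 78 56
f 64 78 75
f 52 87 65
f 87 58 86
f 65 86 51
f 87 86 65
f 58 88 85
f 88 57 81
f 85 81 49
f 88 81 85
f 57 83 82
f 83 54 70
f 82 70 53
f 83 70 82
f 54 69 74
f 69 48 71
f 74 71 55
f 69 71 74
f 50 76 62
f 76 56 77
f 62 77 51
f 76 77 62
f 50 62 60
f 62 51 61
f 60 61 49
f 62 61 60
f 50 60 67
f 60 49 66
f 67 66 53
f 60 66 67
f 50 67 72
f 67 53 73
f 72 73 55
f 67 73 72
f 50 72 76
f 72 55 79
f 76 79 56
f 72 79 76
f 51 77 65
f 77 56 78
f 65 78 52
f 77 78 65
f 49 61 85
f 61 51 86
f 85 86 58
f 61 86 85
f 53 66 82
f 66 49 81
f 82 81 57
f 66 81 82
f 55 73 74
f 73 53 70
f 74 70 54
f 73 70 74
f 56 79 75
f 79 55 71
f 75 71 48
f 79 71 75
f 90 89 93
f 90 93 91
f 91 93 94
f 91 94 92
f 93 89 95
f 93 95 94
f 94 95 96
f 94 96 92
f 95 89 97
f 95 97 96
f 96 97 98
f 96 98 92
f 97 89 99
f 97 99 98
f 98 99 100
f 98 100 92
f 99 89 101
f 99 101 100
f 100 101 102
f 100 102 92
f 101 89 103
f 101 103 102
f 102 103 104
f 102 104 92
f 103 89 105
f 103 105 104
f 104 105 106
f 104 106 92
f 105 89 90
f 105 90 106
f 106 90 91
f 106 91 92
f 108 107 111
f 108 111 109
f 109 111 112
f 109 112 110
f 111 107 113
f 111 113 112
f 112 113 114
f 112 114 110
f 113 107 115
f 113 115 114
f 114 115 116
f 114 116 110
f 115 107 117
f 115 117 116
f 116 117 118
f 116 118 110
f 117 107 119
f 117 119 118
f 118 119 120
f 118 120 110
f 119 107 121
f 119 121 120
f 120 121 122
f 120 122 110
f 121 107 123
f 121 123 122
f 122 123 124
f 122 124 110
f 123 107 125
f 123 125 124
f 124 125 126
f 124 126 110
f 125 107 127
f 125 127 126
f 126 127 128
f 126 128 110
f 127 107 129
f 127 129 128
f 128 129 130
f 128 130 110
f 129 107 131
f 129 131 130
f 130 131 132
f 130 132 110
f 131 107 133
f 131 133 132
f 132 133 134
f 132 134 110
f 133 107 108
f 133 108 134
f 134 108 109
f 134 109 110

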